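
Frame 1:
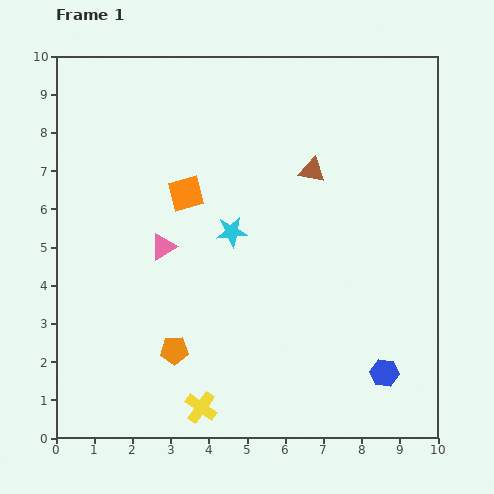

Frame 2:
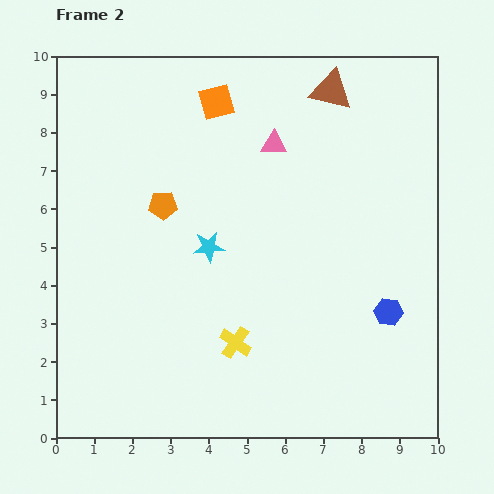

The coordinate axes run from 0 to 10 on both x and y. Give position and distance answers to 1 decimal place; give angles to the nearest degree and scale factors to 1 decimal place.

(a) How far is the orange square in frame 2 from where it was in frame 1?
2.5

The orange square moved from (3.4, 6.4) to (4.2, 8.8), a distance of √(0.8² + 2.4²) ≈ 2.5.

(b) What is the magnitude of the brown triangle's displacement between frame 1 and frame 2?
2.2

The brown triangle moved from (6.7, 7.0) to (7.2, 9.1), a distance of √(0.5² + 2.1²) ≈ 2.2.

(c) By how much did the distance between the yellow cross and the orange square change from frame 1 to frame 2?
+0.7

Distance in frame 1: 5.6. Distance in frame 2: 6.3.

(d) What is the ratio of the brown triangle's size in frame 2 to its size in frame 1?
1.6×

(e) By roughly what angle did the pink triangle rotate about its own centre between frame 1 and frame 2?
32° clockwise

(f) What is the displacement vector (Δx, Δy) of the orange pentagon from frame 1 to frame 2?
(-0.3, 3.8)

The orange pentagon was at (3.1, 2.3) in frame 1 and (2.8, 6.1) in frame 2.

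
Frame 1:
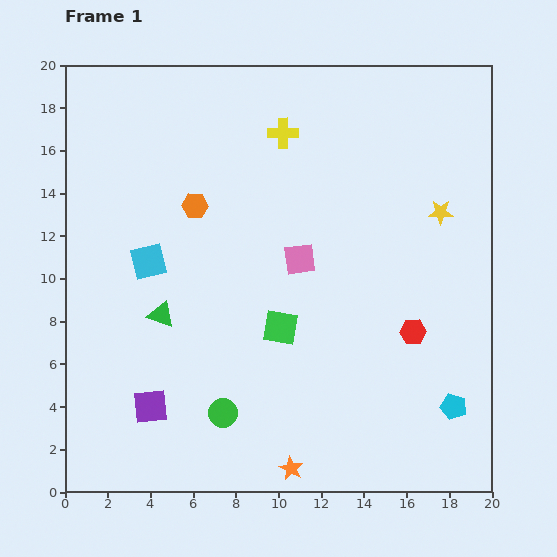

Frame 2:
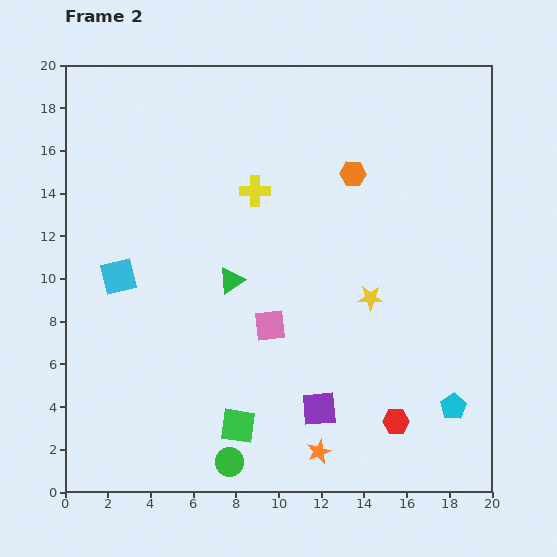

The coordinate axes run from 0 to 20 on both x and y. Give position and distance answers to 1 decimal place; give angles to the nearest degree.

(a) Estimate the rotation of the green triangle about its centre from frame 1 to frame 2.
52° counter-clockwise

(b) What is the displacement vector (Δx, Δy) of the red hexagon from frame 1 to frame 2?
(-0.8, -4.2)

The red hexagon was at (16.3, 7.5) in frame 1 and (15.5, 3.3) in frame 2.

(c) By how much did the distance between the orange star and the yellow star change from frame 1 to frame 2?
-6.3

Distance in frame 1: 13.9. Distance in frame 2: 7.6.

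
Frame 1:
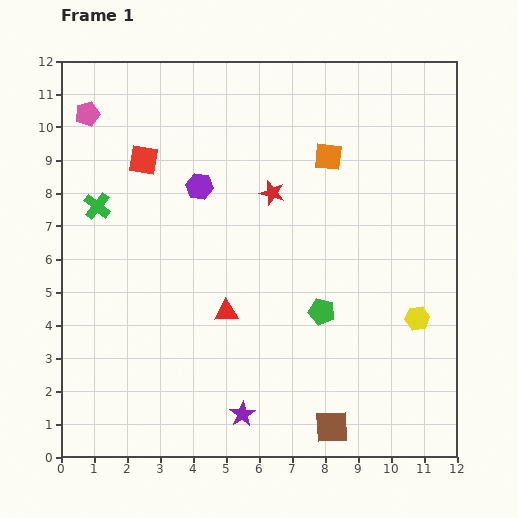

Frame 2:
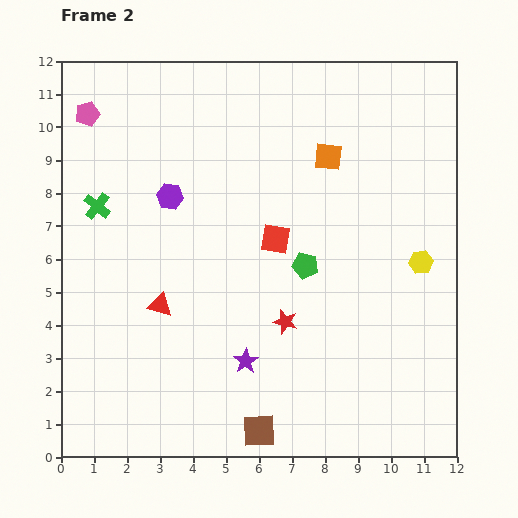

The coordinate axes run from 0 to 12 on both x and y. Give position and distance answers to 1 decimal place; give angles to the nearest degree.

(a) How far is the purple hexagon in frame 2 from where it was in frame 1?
0.9

The purple hexagon moved from (4.2, 8.2) to (3.3, 7.9), a distance of √(0.9² + 0.3²) ≈ 0.9.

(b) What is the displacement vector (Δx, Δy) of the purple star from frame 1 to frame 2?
(0.1, 1.6)

The purple star was at (5.5, 1.3) in frame 1 and (5.6, 2.9) in frame 2.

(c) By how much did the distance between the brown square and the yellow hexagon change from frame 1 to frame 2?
+2.9

Distance in frame 1: 4.2. Distance in frame 2: 7.1.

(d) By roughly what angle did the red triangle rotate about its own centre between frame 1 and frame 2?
19° clockwise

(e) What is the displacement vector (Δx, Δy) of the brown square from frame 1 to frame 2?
(-2.2, -0.1)

The brown square was at (8.2, 0.9) in frame 1 and (6.0, 0.8) in frame 2.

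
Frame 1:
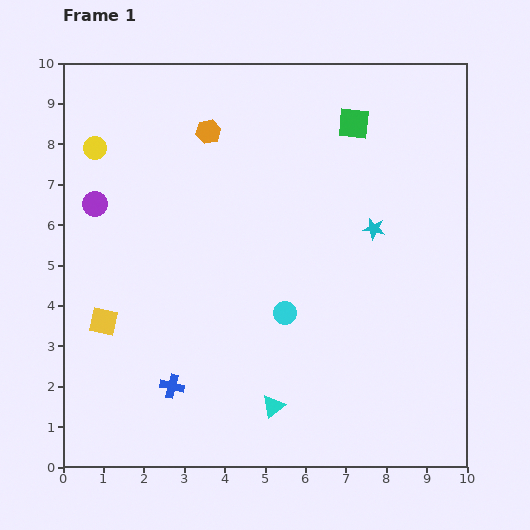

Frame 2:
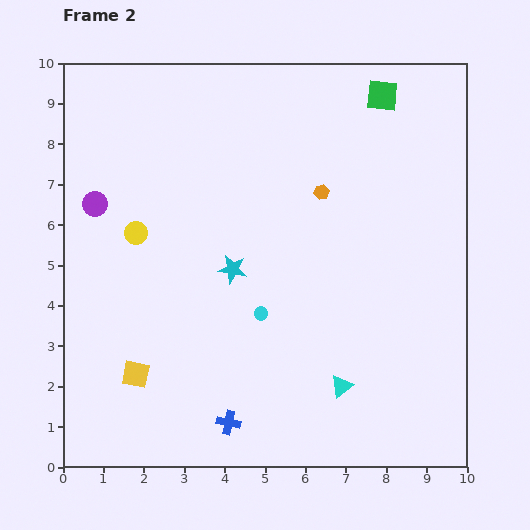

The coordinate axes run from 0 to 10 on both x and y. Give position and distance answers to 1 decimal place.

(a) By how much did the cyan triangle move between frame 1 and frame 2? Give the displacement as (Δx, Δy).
(1.7, 0.5)

The cyan triangle was at (5.2, 1.5) in frame 1 and (6.9, 2.0) in frame 2.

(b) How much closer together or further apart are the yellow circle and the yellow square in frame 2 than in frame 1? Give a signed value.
-0.8

Distance in frame 1: 4.3. Distance in frame 2: 3.5.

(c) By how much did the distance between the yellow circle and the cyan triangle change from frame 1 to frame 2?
-1.4

Distance in frame 1: 7.8. Distance in frame 2: 6.4.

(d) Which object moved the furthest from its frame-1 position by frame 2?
the cyan star

(moved 3.6; next 3.2)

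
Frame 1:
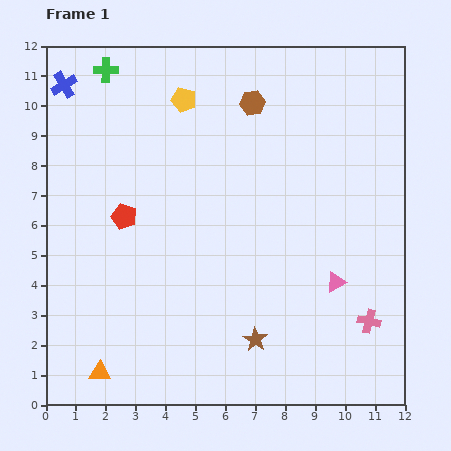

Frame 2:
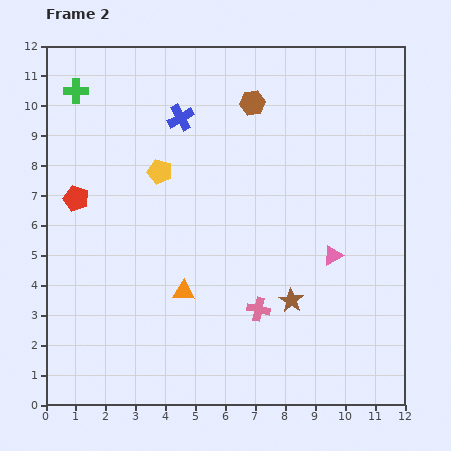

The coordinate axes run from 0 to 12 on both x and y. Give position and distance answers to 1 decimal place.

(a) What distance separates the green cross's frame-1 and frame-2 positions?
1.2

The green cross moved from (2.0, 11.2) to (1.0, 10.5), a distance of √(1.0² + 0.7²) ≈ 1.2.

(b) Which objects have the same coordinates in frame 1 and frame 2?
the brown hexagon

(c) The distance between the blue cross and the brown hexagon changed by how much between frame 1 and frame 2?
-3.8

Distance in frame 1: 6.3. Distance in frame 2: 2.5.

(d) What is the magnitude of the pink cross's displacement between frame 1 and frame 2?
3.7

The pink cross moved from (10.8, 2.8) to (7.1, 3.2), a distance of √(3.7² + 0.4²) ≈ 3.7.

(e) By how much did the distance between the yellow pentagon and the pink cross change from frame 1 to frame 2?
-4.0

Distance in frame 1: 9.7. Distance in frame 2: 5.7.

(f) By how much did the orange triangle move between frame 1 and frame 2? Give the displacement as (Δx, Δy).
(2.8, 2.7)

The orange triangle was at (1.8, 1.1) in frame 1 and (4.6, 3.8) in frame 2.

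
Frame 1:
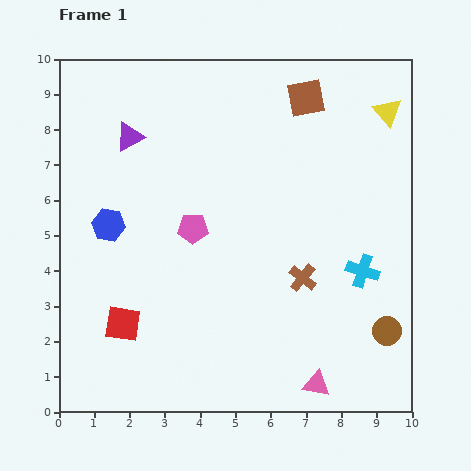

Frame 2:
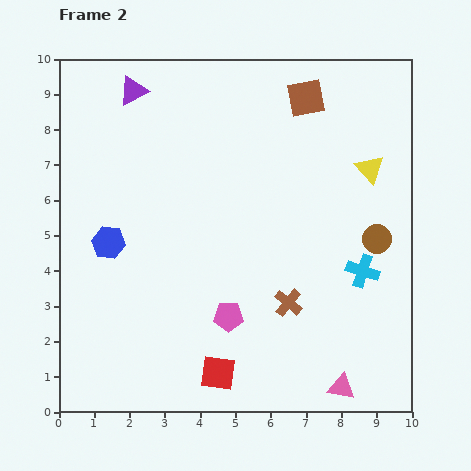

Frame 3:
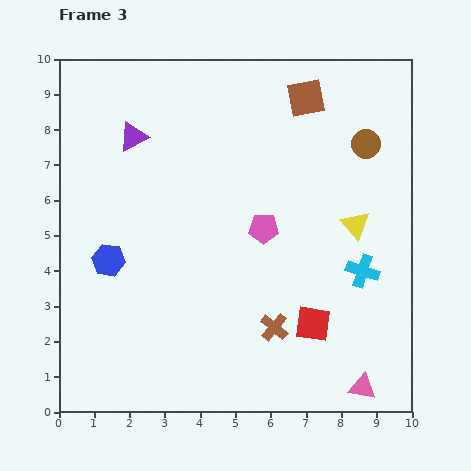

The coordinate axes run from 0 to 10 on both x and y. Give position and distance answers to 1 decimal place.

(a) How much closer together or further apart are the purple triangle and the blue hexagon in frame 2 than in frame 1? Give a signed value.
+1.8

Distance in frame 1: 2.6. Distance in frame 2: 4.4.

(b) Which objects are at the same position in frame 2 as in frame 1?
the brown square, the cyan cross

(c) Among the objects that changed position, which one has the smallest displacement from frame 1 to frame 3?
the purple triangle

(moved 0.1)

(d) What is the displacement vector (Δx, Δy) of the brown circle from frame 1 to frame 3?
(-0.6, 5.3)

The brown circle was at (9.3, 2.3) in frame 1 and (8.7, 7.6) in frame 3.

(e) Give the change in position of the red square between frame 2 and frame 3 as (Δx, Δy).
(2.7, 1.4)

The red square was at (4.5, 1.1) in frame 2 and (7.2, 2.5) in frame 3.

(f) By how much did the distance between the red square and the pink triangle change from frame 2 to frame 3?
-1.2

Distance in frame 2: 3.5. Distance in frame 3: 2.3.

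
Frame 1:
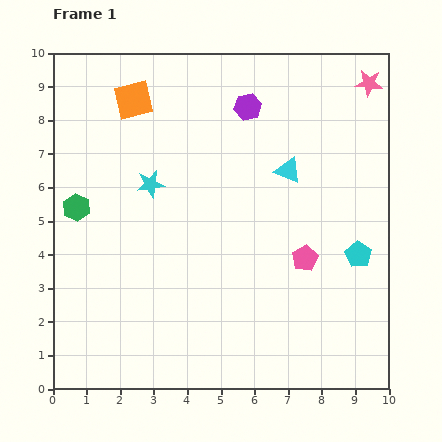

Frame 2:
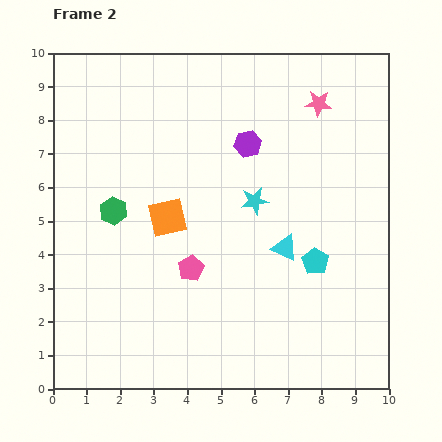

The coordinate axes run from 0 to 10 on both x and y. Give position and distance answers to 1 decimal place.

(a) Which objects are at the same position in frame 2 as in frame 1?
none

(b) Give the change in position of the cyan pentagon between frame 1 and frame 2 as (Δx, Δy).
(-1.3, -0.2)

The cyan pentagon was at (9.1, 4.0) in frame 1 and (7.8, 3.8) in frame 2.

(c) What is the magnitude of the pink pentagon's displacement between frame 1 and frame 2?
3.4

The pink pentagon moved from (7.5, 3.9) to (4.1, 3.6), a distance of √(3.4² + 0.3²) ≈ 3.4.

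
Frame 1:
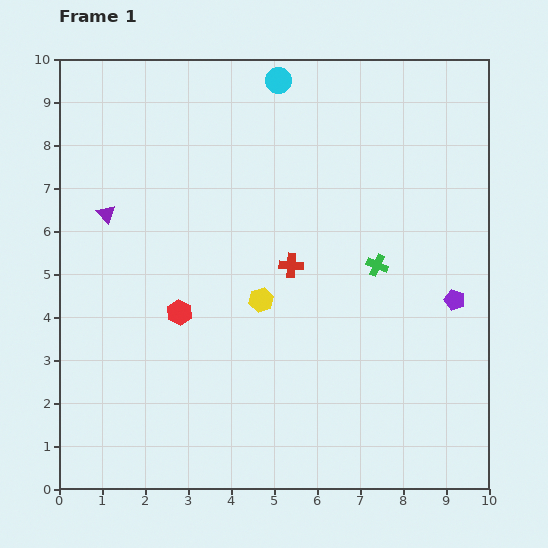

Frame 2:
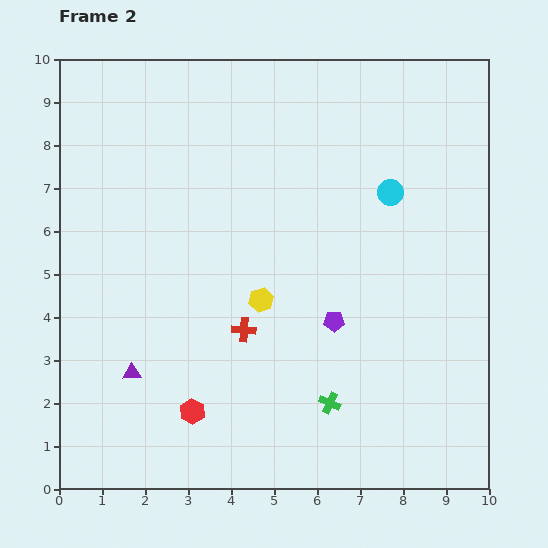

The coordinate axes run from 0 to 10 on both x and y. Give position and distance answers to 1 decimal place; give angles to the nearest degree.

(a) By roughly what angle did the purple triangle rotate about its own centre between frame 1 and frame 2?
51° counter-clockwise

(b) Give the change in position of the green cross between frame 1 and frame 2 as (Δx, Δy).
(-1.1, -3.2)

The green cross was at (7.4, 5.2) in frame 1 and (6.3, 2.0) in frame 2.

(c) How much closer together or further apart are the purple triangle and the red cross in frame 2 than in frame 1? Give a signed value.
-1.7

Distance in frame 1: 4.5. Distance in frame 2: 2.8.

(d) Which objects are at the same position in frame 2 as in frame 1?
the yellow hexagon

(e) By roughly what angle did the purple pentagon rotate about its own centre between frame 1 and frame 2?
18° counter-clockwise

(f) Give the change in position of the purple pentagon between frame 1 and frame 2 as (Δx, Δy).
(-2.8, -0.5)

The purple pentagon was at (9.2, 4.4) in frame 1 and (6.4, 3.9) in frame 2.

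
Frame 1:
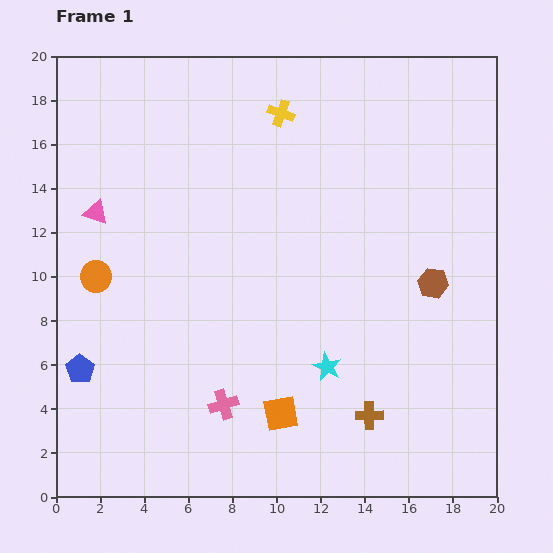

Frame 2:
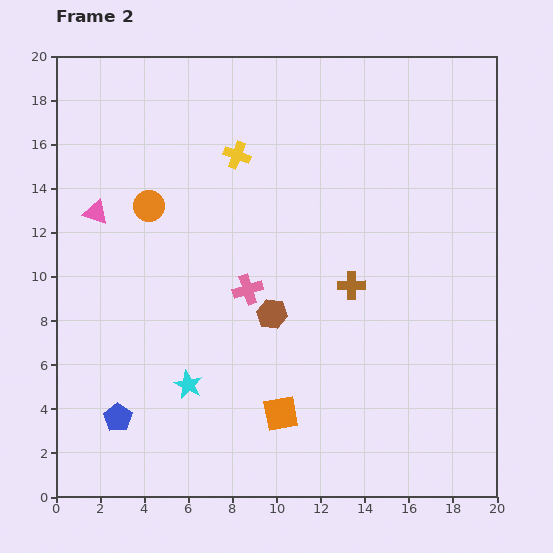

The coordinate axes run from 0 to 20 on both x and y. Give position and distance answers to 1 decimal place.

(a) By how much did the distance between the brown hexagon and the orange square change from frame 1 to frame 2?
-4.6

Distance in frame 1: 9.1. Distance in frame 2: 4.5.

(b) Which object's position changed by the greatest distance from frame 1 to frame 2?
the brown hexagon

(moved 7.4; next 6.4)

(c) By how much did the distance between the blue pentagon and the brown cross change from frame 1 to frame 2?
-1.1

Distance in frame 1: 13.3. Distance in frame 2: 12.2.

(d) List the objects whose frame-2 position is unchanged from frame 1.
the pink triangle, the orange square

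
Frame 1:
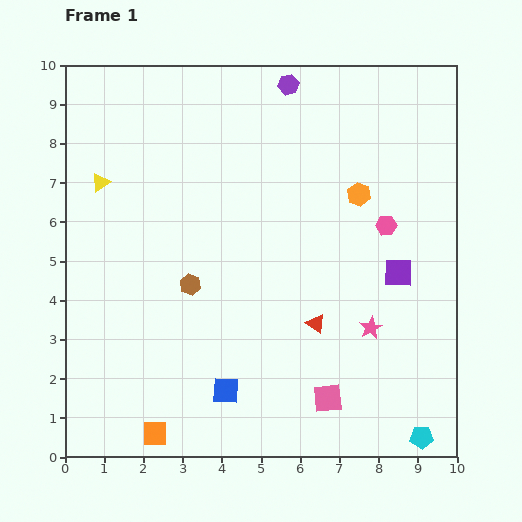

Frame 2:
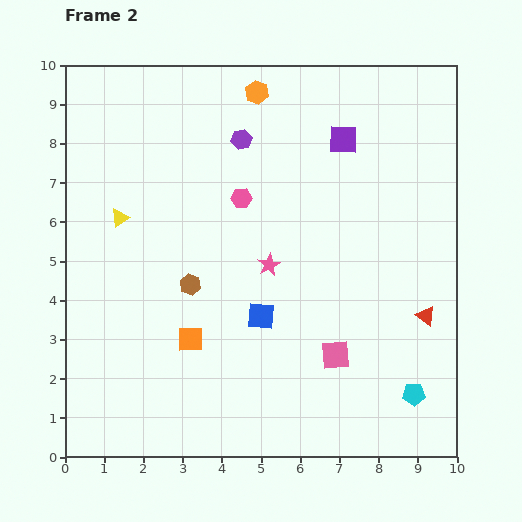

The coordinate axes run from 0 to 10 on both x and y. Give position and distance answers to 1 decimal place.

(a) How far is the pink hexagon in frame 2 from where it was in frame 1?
3.8

The pink hexagon moved from (8.2, 5.9) to (4.5, 6.6), a distance of √(3.7² + 0.7²) ≈ 3.8.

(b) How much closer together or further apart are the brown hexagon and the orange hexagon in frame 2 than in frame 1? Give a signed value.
+0.3

Distance in frame 1: 4.9. Distance in frame 2: 5.2.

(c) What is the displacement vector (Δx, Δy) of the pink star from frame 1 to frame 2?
(-2.6, 1.6)

The pink star was at (7.8, 3.3) in frame 1 and (5.2, 4.9) in frame 2.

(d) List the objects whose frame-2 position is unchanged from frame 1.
the brown hexagon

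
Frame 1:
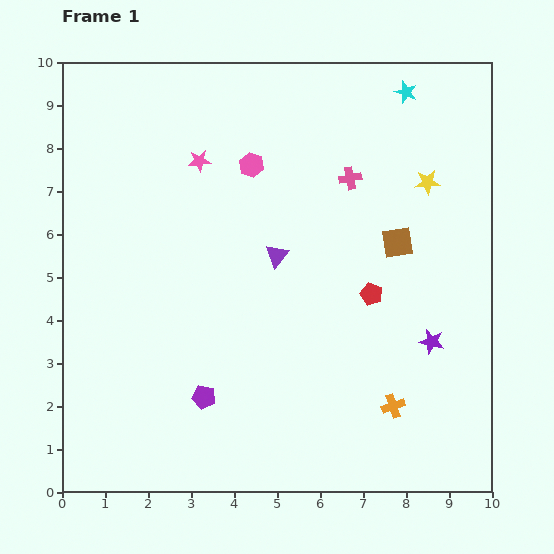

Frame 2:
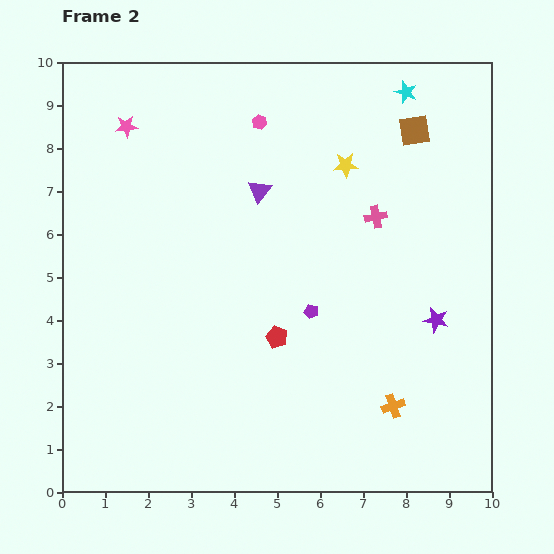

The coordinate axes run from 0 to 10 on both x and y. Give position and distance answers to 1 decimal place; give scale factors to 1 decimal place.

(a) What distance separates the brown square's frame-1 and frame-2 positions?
2.6

The brown square moved from (7.8, 5.8) to (8.2, 8.4), a distance of √(0.4² + 2.6²) ≈ 2.6.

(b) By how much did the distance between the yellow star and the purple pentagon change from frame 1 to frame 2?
-3.7

Distance in frame 1: 7.2. Distance in frame 2: 3.5.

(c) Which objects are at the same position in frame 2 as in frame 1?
the orange cross, the cyan star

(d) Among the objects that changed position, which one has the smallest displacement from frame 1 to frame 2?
the purple star

(moved 0.5)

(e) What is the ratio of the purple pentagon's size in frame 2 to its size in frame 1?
0.6×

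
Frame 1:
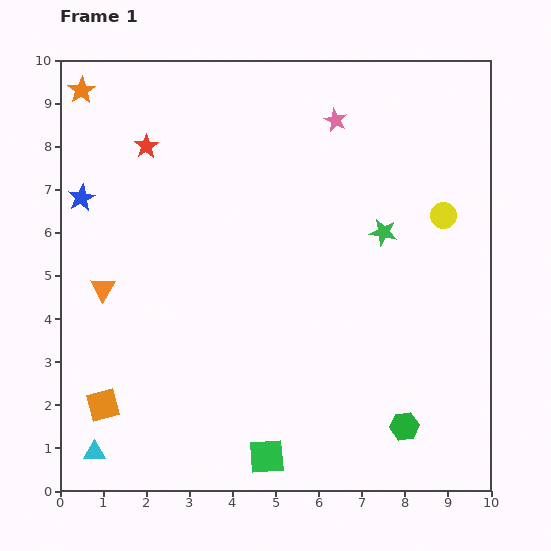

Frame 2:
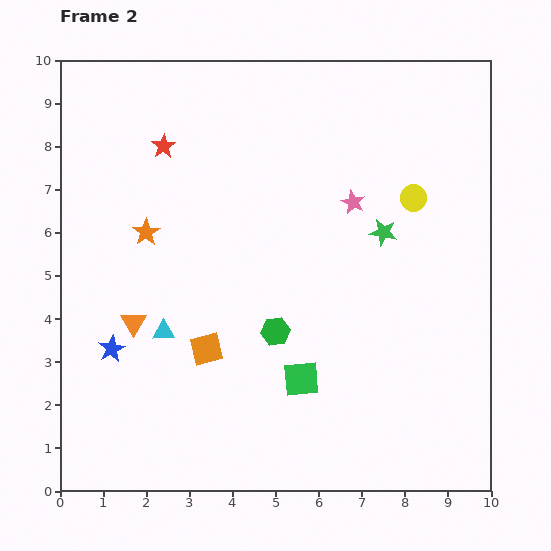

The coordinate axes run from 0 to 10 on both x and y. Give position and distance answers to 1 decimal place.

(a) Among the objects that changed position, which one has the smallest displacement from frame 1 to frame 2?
the red star

(moved 0.4)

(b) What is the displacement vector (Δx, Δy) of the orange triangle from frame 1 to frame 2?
(0.7, -0.8)

The orange triangle was at (1.0, 4.7) in frame 1 and (1.7, 3.9) in frame 2.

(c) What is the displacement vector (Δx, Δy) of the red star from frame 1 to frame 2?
(0.4, 0.0)

The red star was at (2.0, 8.0) in frame 1 and (2.4, 8.0) in frame 2.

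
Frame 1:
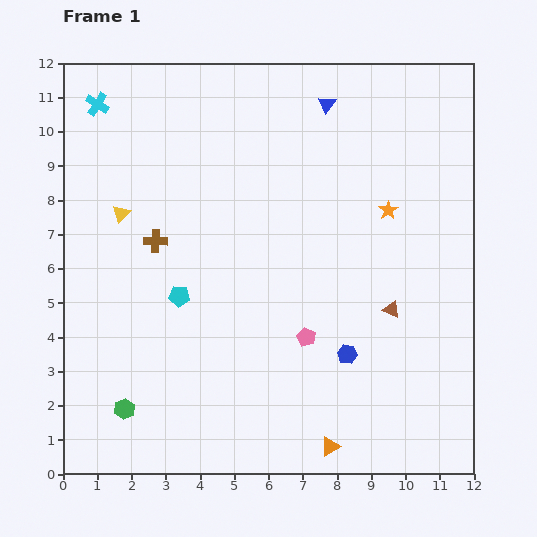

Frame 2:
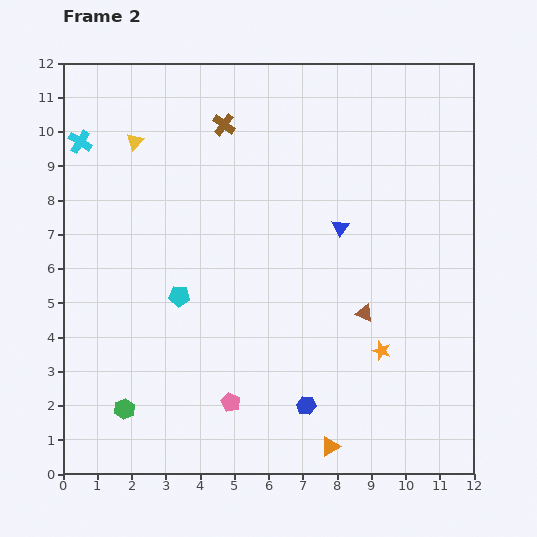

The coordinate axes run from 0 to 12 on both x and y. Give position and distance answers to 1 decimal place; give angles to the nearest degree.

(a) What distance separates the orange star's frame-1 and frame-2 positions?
4.1

The orange star moved from (9.5, 7.7) to (9.3, 3.6), a distance of √(0.2² + 4.1²) ≈ 4.1.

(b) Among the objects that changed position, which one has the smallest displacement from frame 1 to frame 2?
the brown triangle

(moved 0.8)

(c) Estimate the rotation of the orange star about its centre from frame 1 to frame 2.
20° counter-clockwise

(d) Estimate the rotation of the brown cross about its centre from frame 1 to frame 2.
35° clockwise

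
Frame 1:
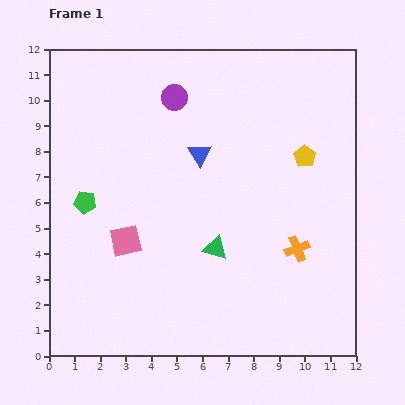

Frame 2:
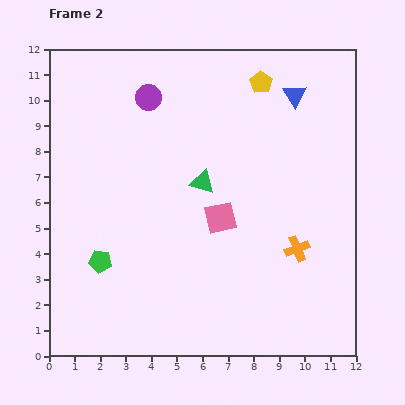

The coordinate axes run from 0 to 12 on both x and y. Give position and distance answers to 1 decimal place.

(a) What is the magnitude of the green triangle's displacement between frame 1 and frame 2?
2.6

The green triangle moved from (6.5, 4.2) to (6.0, 6.8), a distance of √(0.5² + 2.6²) ≈ 2.6.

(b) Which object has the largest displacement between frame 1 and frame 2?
the blue triangle

(moved 4.4; next 3.8)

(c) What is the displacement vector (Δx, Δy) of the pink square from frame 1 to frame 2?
(3.7, 0.9)

The pink square was at (3.0, 4.5) in frame 1 and (6.7, 5.4) in frame 2.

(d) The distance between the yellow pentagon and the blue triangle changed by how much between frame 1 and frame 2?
-2.7

Distance in frame 1: 4.1. Distance in frame 2: 1.4.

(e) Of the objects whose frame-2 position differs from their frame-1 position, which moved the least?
the purple circle

(moved 1.0)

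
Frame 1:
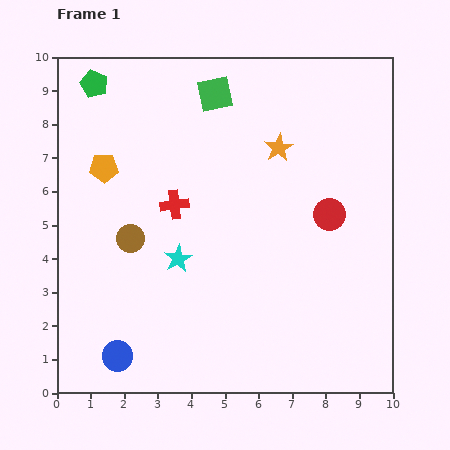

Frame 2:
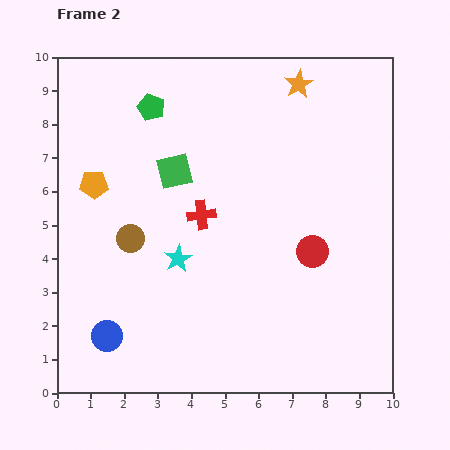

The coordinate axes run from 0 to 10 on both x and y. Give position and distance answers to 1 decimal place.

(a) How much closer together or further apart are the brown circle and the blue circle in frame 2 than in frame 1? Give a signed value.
-0.5

Distance in frame 1: 3.5. Distance in frame 2: 3.0.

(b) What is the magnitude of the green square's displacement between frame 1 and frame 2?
2.6

The green square moved from (4.7, 8.9) to (3.5, 6.6), a distance of √(1.2² + 2.3²) ≈ 2.6.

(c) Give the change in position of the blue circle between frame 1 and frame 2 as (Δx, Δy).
(-0.3, 0.6)

The blue circle was at (1.8, 1.1) in frame 1 and (1.5, 1.7) in frame 2.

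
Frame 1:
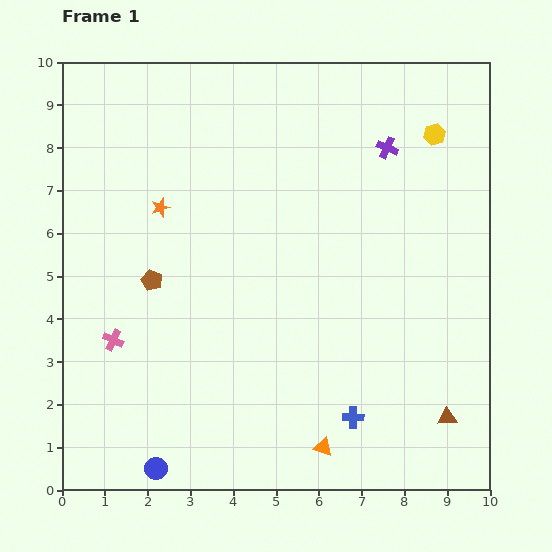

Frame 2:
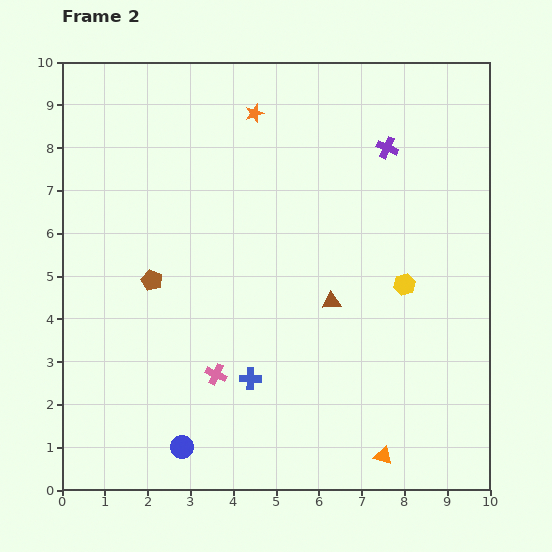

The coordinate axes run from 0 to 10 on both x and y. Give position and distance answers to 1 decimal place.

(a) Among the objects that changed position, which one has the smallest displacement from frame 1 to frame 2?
the blue circle

(moved 0.8)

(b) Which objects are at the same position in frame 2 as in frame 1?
the brown pentagon, the purple cross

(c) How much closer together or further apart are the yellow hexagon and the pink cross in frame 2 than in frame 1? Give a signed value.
-4.0

Distance in frame 1: 8.9. Distance in frame 2: 4.9.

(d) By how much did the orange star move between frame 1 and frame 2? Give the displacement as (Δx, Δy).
(2.2, 2.2)

The orange star was at (2.3, 6.6) in frame 1 and (4.5, 8.8) in frame 2.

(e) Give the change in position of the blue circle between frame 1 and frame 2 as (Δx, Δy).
(0.6, 0.5)

The blue circle was at (2.2, 0.5) in frame 1 and (2.8, 1.0) in frame 2.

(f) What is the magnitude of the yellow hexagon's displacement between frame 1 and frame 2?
3.6

The yellow hexagon moved from (8.7, 8.3) to (8.0, 4.8), a distance of √(0.7² + 3.5²) ≈ 3.6.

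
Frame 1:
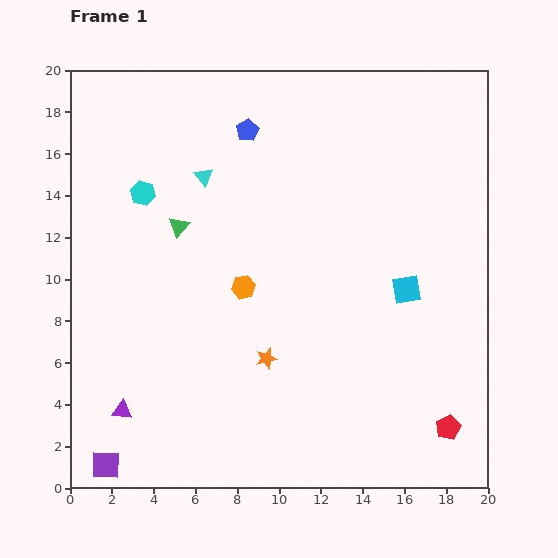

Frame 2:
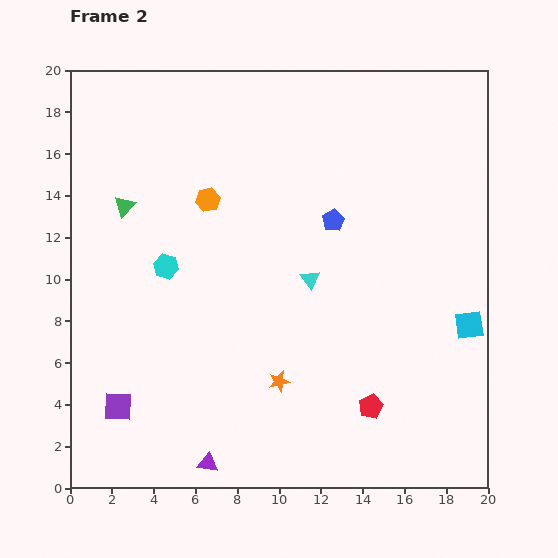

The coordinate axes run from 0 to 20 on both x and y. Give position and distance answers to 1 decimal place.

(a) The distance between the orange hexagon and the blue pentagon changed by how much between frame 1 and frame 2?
-1.4

Distance in frame 1: 7.5. Distance in frame 2: 6.1.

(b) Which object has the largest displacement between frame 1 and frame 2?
the cyan triangle

(moved 7.1; next 5.9)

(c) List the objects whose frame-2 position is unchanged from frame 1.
none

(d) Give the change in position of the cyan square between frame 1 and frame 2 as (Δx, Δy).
(3.0, -1.7)

The cyan square was at (16.1, 9.5) in frame 1 and (19.1, 7.8) in frame 2.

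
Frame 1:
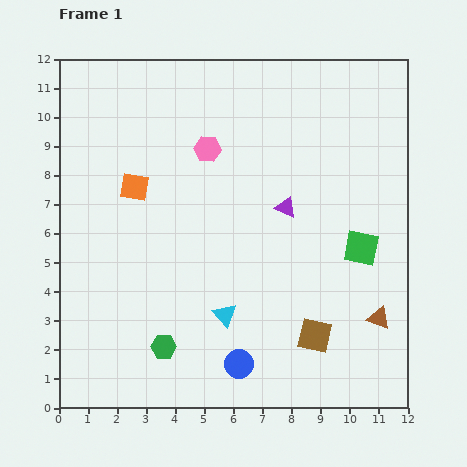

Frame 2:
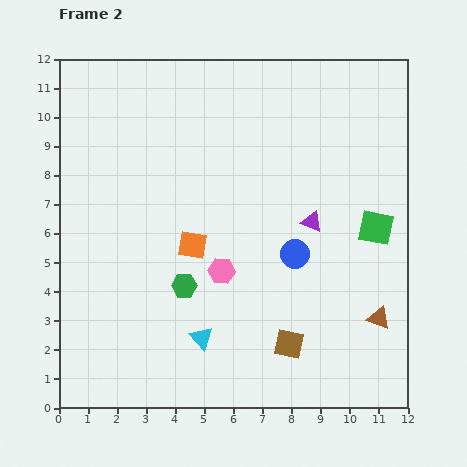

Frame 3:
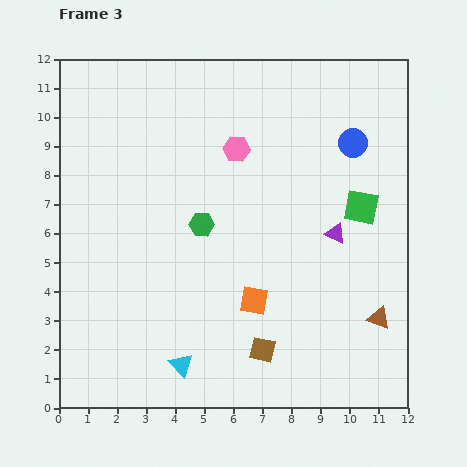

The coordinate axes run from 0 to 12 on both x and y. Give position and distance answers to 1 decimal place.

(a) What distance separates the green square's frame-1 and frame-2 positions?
0.9

The green square moved from (10.4, 5.5) to (10.9, 6.2), a distance of √(0.5² + 0.7²) ≈ 0.9.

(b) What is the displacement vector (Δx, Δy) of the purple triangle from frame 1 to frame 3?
(1.7, -0.9)

The purple triangle was at (7.8, 6.9) in frame 1 and (9.5, 6.0) in frame 3.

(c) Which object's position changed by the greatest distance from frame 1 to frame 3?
the blue circle

(moved 8.5; next 5.7)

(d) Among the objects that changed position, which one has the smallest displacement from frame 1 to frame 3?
the pink hexagon

(moved 1.0)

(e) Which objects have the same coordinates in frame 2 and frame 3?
the brown triangle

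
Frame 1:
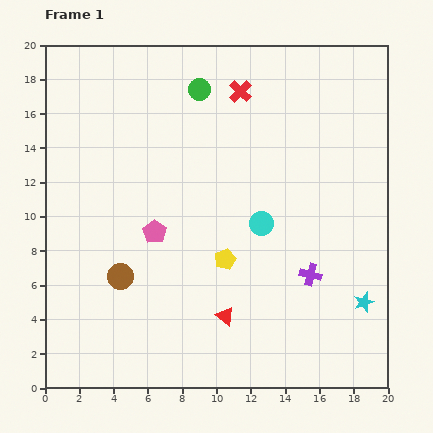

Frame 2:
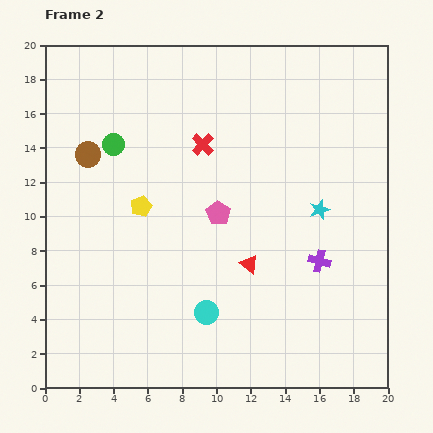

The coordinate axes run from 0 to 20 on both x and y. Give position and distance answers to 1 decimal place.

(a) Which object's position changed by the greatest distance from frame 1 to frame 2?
the brown circle

(moved 7.3; next 6.1)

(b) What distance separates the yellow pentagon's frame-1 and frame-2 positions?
5.8

The yellow pentagon moved from (10.5, 7.5) to (5.6, 10.6), a distance of √(4.9² + 3.1²) ≈ 5.8.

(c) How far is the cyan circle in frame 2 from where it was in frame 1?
6.1

The cyan circle moved from (12.6, 9.6) to (9.4, 4.4), a distance of √(3.2² + 5.2²) ≈ 6.1.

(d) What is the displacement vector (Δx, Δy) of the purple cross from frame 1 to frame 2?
(0.5, 0.8)

The purple cross was at (15.5, 6.6) in frame 1 and (16.0, 7.4) in frame 2.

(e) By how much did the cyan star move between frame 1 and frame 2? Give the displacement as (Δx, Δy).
(-2.6, 5.4)

The cyan star was at (18.6, 5.0) in frame 1 and (16.0, 10.4) in frame 2.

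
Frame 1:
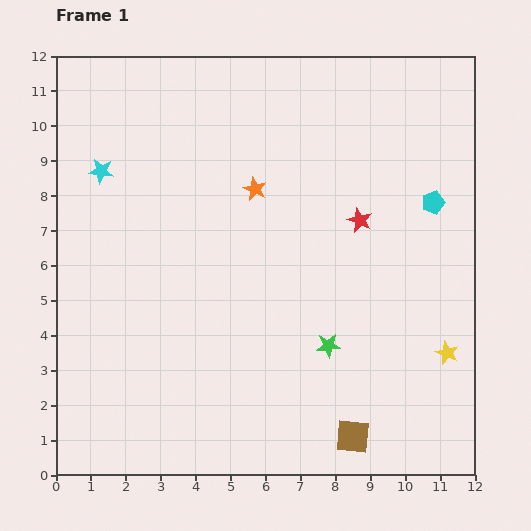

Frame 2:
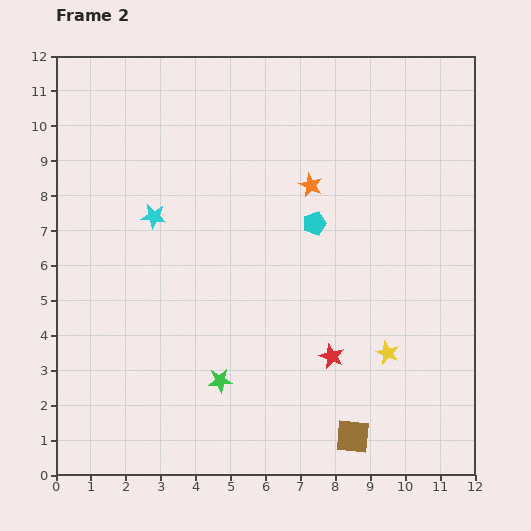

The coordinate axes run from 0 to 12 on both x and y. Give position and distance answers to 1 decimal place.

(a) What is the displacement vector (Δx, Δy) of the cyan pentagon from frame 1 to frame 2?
(-3.4, -0.6)

The cyan pentagon was at (10.8, 7.8) in frame 1 and (7.4, 7.2) in frame 2.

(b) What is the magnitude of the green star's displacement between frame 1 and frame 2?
3.3

The green star moved from (7.8, 3.7) to (4.7, 2.7), a distance of √(3.1² + 1.0²) ≈ 3.3.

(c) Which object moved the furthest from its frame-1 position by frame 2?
the red star

(moved 4.0; next 3.5)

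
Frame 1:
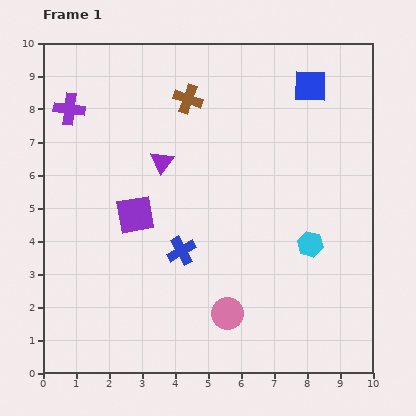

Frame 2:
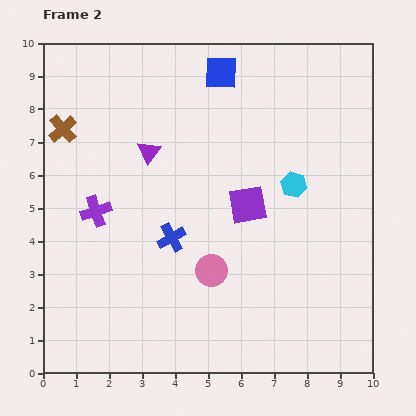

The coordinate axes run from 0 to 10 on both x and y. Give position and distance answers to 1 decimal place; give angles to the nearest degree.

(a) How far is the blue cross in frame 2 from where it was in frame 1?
0.5

The blue cross moved from (4.2, 3.7) to (3.9, 4.1), a distance of √(0.3² + 0.4²) ≈ 0.5.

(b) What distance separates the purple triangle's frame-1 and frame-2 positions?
0.5

The purple triangle moved from (3.6, 6.4) to (3.2, 6.7), a distance of √(0.4² + 0.3²) ≈ 0.5.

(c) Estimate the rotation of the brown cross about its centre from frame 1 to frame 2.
28° clockwise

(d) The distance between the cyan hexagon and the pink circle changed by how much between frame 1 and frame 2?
+0.3

Distance in frame 1: 3.3. Distance in frame 2: 3.6.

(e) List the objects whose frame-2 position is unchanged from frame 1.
none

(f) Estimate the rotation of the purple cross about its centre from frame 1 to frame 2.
26° counter-clockwise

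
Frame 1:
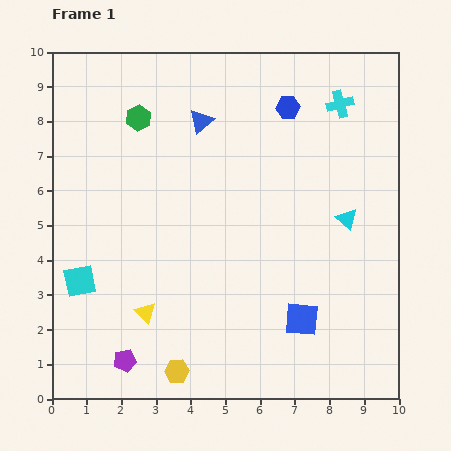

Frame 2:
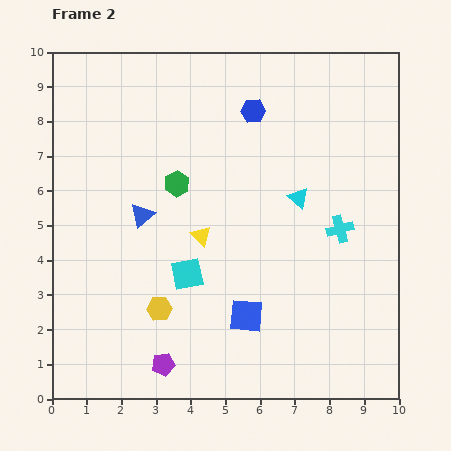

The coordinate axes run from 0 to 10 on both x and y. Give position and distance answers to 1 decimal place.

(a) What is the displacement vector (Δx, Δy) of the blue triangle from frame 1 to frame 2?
(-1.7, -2.7)

The blue triangle was at (4.3, 8.0) in frame 1 and (2.6, 5.3) in frame 2.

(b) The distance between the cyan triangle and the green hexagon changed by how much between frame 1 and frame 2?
-3.2

Distance in frame 1: 6.7. Distance in frame 2: 3.5.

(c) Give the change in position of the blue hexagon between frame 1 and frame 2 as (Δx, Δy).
(-1.0, -0.1)

The blue hexagon was at (6.8, 8.4) in frame 1 and (5.8, 8.3) in frame 2.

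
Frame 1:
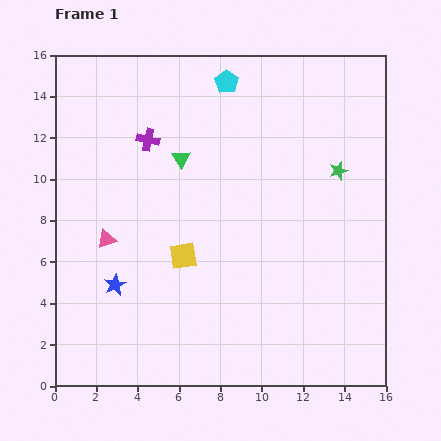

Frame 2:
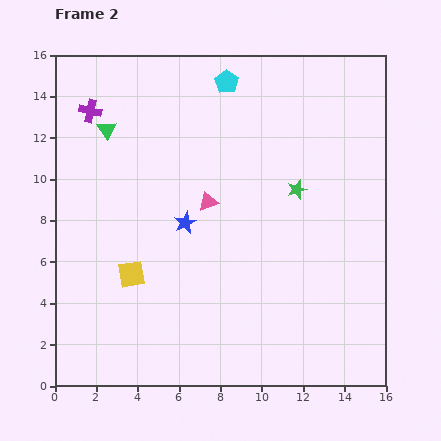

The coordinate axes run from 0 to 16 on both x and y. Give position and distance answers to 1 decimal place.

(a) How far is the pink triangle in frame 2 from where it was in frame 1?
5.2

The pink triangle moved from (2.5, 7.1) to (7.4, 8.9), a distance of √(4.9² + 1.8²) ≈ 5.2.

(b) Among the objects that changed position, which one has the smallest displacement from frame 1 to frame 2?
the green star

(moved 2.2)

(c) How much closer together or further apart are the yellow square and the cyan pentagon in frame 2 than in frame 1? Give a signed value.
+1.7

Distance in frame 1: 8.7. Distance in frame 2: 10.4.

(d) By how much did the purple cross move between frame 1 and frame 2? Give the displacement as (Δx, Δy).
(-2.8, 1.4)

The purple cross was at (4.5, 11.9) in frame 1 and (1.7, 13.3) in frame 2.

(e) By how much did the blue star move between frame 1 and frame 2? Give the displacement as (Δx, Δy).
(3.4, 3.0)

The blue star was at (2.9, 4.9) in frame 1 and (6.3, 7.9) in frame 2.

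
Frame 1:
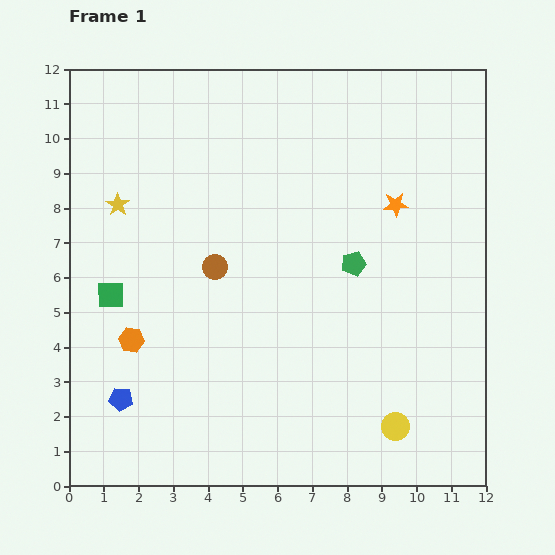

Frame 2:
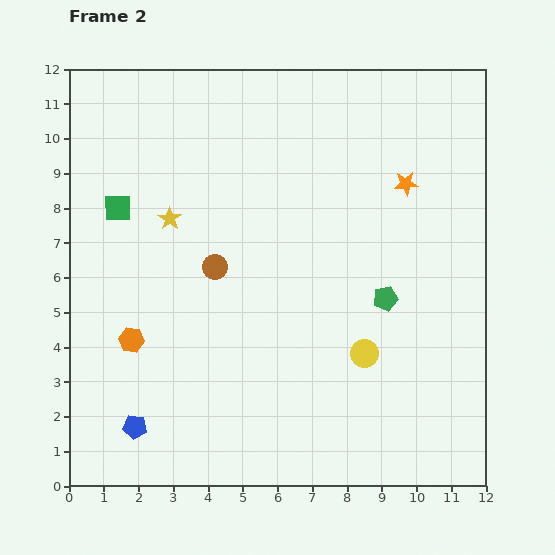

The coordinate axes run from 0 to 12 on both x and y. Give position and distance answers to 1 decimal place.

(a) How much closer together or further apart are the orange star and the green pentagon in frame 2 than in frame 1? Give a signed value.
+1.3

Distance in frame 1: 2.1. Distance in frame 2: 3.4.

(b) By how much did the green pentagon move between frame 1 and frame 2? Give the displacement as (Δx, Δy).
(0.9, -1.0)

The green pentagon was at (8.2, 6.4) in frame 1 and (9.1, 5.4) in frame 2.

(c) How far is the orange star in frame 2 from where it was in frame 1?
0.7

The orange star moved from (9.4, 8.1) to (9.7, 8.7), a distance of √(0.3² + 0.6²) ≈ 0.7.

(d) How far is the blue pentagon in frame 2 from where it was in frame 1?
0.9

The blue pentagon moved from (1.5, 2.5) to (1.9, 1.7), a distance of √(0.4² + 0.8²) ≈ 0.9.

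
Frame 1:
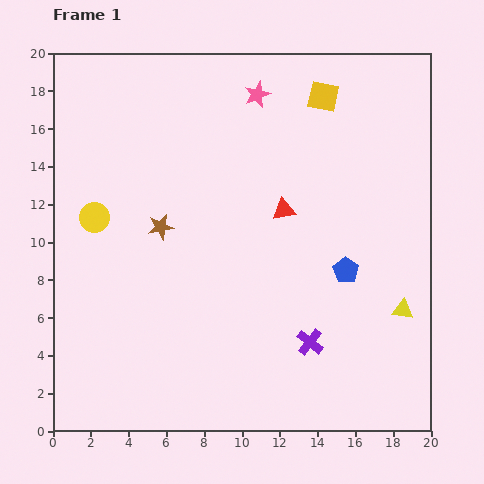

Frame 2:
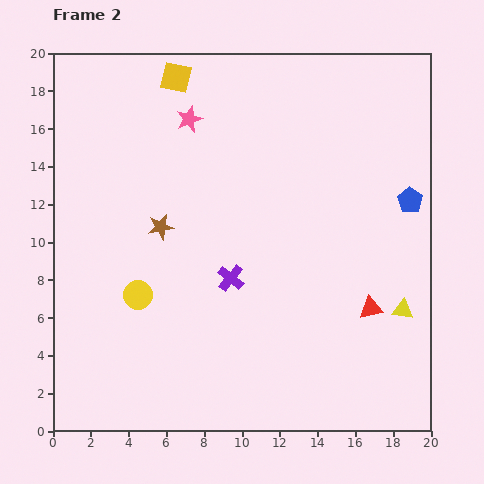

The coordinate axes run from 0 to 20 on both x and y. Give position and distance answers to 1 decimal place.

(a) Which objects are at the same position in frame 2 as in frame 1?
the brown star, the yellow triangle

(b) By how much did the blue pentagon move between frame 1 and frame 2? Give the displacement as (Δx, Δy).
(3.4, 3.7)

The blue pentagon was at (15.5, 8.5) in frame 1 and (18.9, 12.2) in frame 2.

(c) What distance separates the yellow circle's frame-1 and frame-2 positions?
4.7

The yellow circle moved from (2.2, 11.3) to (4.5, 7.2), a distance of √(2.3² + 4.1²) ≈ 4.7.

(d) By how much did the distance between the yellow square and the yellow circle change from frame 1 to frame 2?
-2.0

Distance in frame 1: 13.7. Distance in frame 2: 11.7.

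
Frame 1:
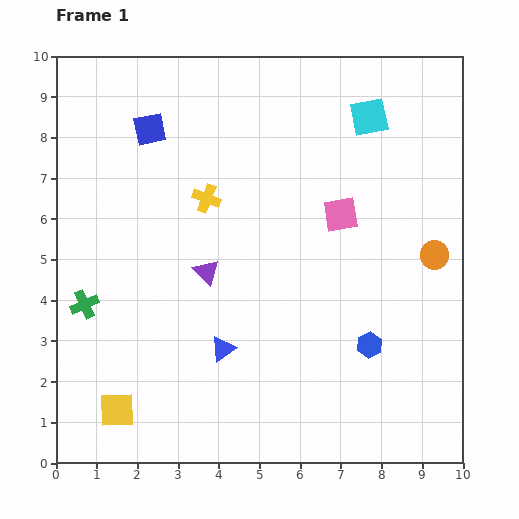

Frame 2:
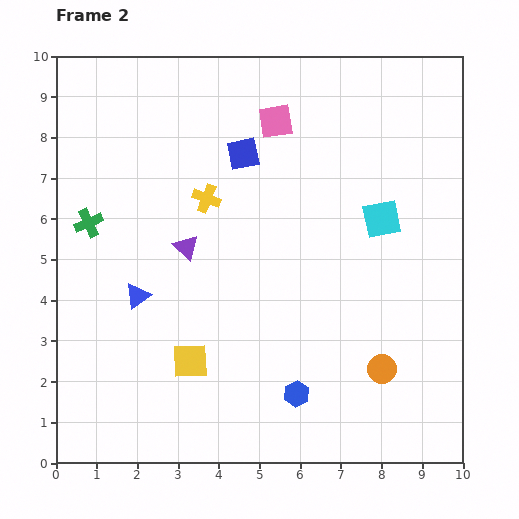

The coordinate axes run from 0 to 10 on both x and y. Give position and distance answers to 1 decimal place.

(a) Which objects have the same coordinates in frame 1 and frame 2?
the yellow cross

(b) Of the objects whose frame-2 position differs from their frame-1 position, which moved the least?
the purple triangle

(moved 0.8)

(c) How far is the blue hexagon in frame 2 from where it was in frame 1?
2.2

The blue hexagon moved from (7.7, 2.9) to (5.9, 1.7), a distance of √(1.8² + 1.2²) ≈ 2.2.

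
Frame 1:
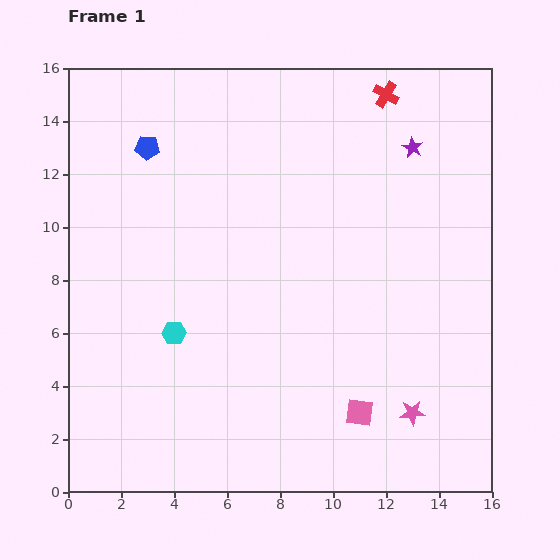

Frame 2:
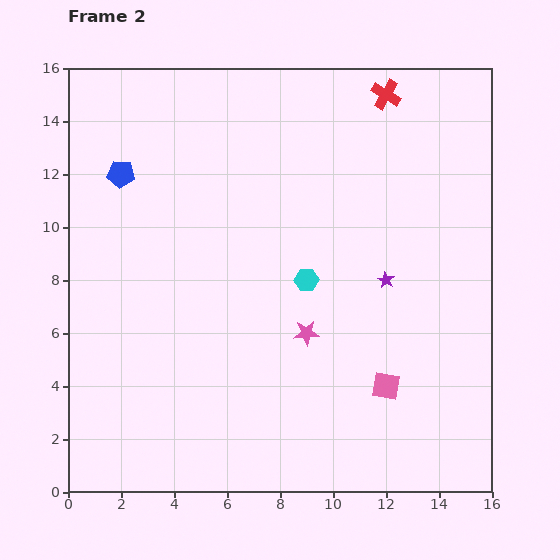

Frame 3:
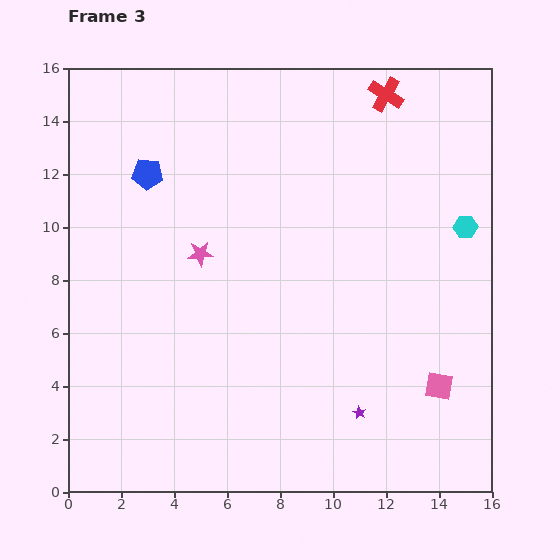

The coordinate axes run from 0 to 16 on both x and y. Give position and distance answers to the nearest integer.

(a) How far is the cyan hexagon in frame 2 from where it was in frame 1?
5

The cyan hexagon moved from (4, 6) to (9, 8), a distance of √(5² + 2²) ≈ 5.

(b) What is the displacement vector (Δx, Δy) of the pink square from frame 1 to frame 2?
(1, 1)

The pink square was at (11, 3) in frame 1 and (12, 4) in frame 2.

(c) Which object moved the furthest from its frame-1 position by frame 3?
the cyan hexagon

(moved 12; next 10)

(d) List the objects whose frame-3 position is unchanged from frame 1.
the red cross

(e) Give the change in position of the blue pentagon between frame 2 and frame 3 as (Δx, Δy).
(1, 0)

The blue pentagon was at (2, 12) in frame 2 and (3, 12) in frame 3.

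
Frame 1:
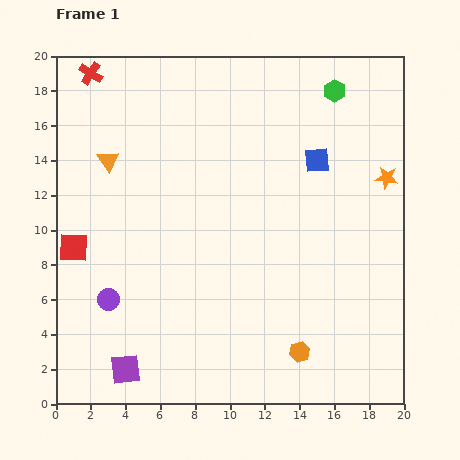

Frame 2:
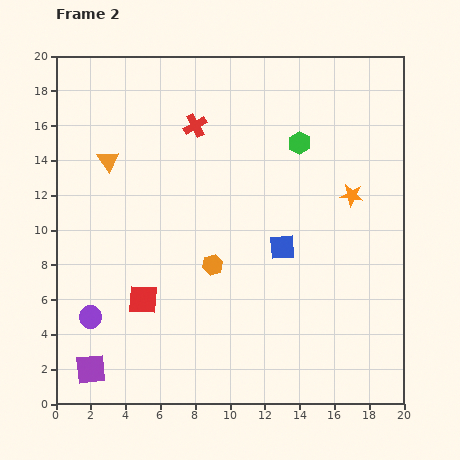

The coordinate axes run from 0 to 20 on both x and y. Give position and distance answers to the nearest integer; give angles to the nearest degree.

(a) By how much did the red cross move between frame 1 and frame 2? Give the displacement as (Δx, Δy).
(6, -3)

The red cross was at (2, 19) in frame 1 and (8, 16) in frame 2.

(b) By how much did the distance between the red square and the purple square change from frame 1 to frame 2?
-3

Distance in frame 1: 8. Distance in frame 2: 5.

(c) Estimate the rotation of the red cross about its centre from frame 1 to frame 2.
28° clockwise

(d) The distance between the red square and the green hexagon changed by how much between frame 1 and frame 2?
-4

Distance in frame 1: 17. Distance in frame 2: 13.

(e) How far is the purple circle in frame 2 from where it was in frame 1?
1

The purple circle moved from (3, 6) to (2, 5), a distance of √(1² + 1²) ≈ 1.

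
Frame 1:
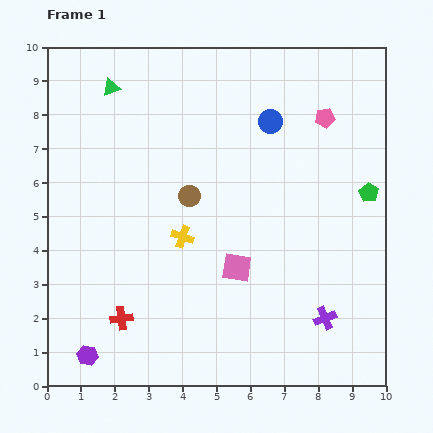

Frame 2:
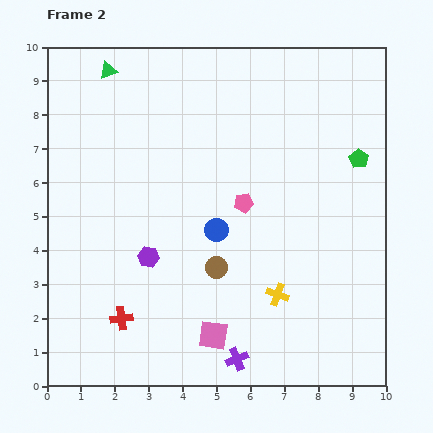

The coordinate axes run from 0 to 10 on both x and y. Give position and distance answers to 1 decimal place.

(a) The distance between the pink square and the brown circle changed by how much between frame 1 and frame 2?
-0.5

Distance in frame 1: 2.5. Distance in frame 2: 2.0.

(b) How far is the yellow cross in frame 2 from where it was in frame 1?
3.3

The yellow cross moved from (4.0, 4.4) to (6.8, 2.7), a distance of √(2.8² + 1.7²) ≈ 3.3.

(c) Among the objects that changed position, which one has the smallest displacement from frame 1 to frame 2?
the green triangle

(moved 0.5)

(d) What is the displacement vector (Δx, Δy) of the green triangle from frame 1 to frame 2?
(-0.1, 0.5)

The green triangle was at (1.9, 8.8) in frame 1 and (1.8, 9.3) in frame 2.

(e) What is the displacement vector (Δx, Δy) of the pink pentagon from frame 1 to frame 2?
(-2.4, -2.5)

The pink pentagon was at (8.2, 7.9) in frame 1 and (5.8, 5.4) in frame 2.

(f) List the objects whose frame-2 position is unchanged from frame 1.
the red cross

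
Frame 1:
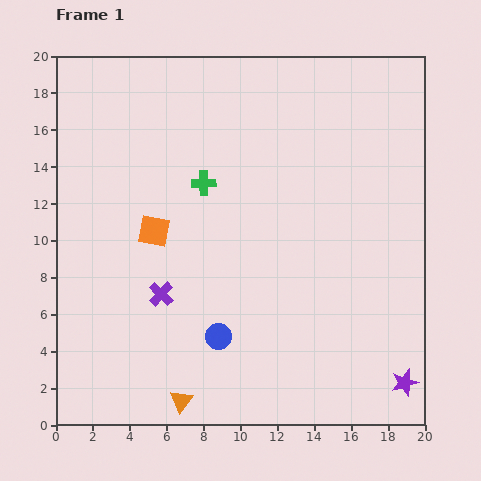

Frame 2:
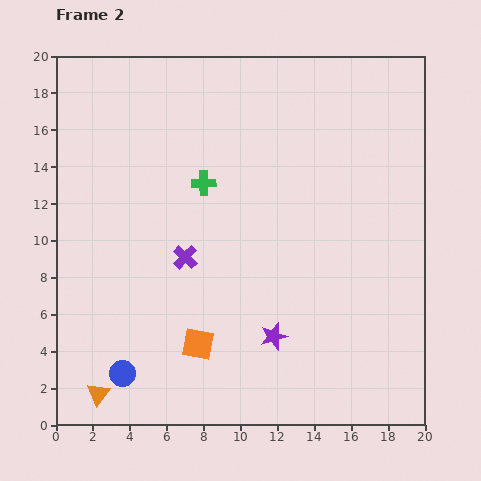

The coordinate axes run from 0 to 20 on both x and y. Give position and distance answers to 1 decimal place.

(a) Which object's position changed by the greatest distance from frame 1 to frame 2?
the purple star

(moved 7.5; next 6.6)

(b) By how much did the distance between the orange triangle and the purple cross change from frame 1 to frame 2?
+2.9

Distance in frame 1: 5.9. Distance in frame 2: 8.8.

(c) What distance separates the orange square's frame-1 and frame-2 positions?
6.6

The orange square moved from (5.3, 10.5) to (7.7, 4.4), a distance of √(2.4² + 6.1²) ≈ 6.6.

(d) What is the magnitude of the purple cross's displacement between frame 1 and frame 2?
2.4

The purple cross moved from (5.7, 7.1) to (7.0, 9.1), a distance of √(1.3² + 2.0²) ≈ 2.4.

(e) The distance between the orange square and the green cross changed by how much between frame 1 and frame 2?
+5.0

Distance in frame 1: 3.7. Distance in frame 2: 8.7.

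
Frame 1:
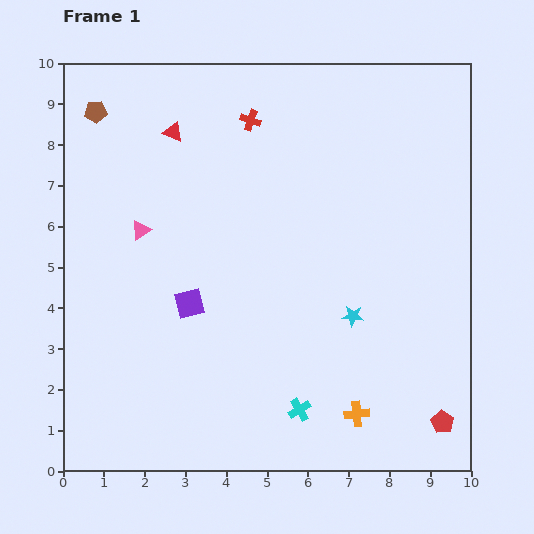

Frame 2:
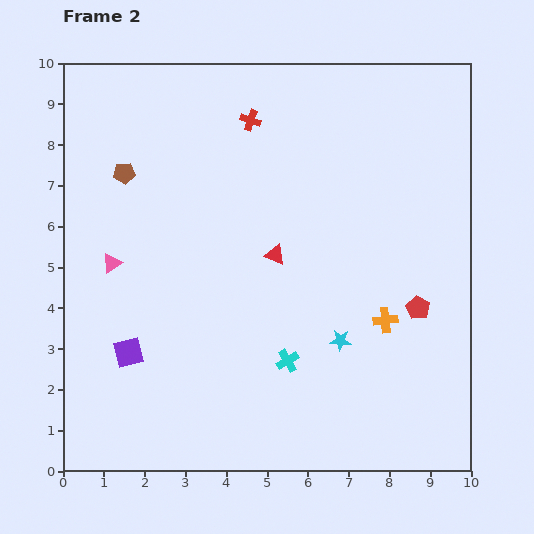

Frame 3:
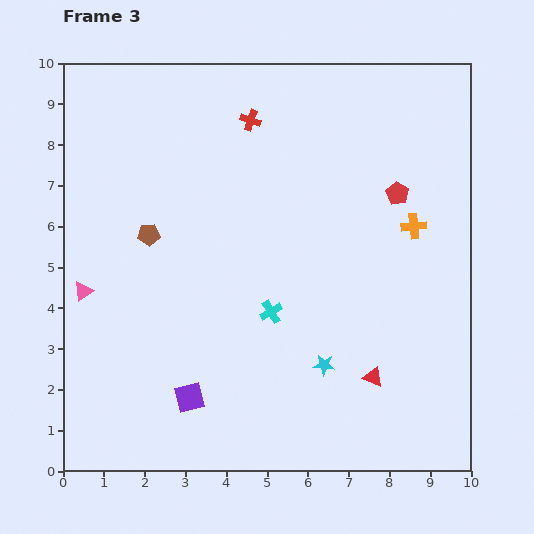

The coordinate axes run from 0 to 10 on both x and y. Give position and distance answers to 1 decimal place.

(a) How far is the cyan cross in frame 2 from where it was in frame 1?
1.2

The cyan cross moved from (5.8, 1.5) to (5.5, 2.7), a distance of √(0.3² + 1.2²) ≈ 1.2.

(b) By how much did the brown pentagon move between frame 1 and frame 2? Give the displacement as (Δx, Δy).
(0.7, -1.5)

The brown pentagon was at (0.8, 8.8) in frame 1 and (1.5, 7.3) in frame 2.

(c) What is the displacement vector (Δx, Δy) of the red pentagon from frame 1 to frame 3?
(-1.1, 5.6)

The red pentagon was at (9.3, 1.2) in frame 1 and (8.2, 6.8) in frame 3.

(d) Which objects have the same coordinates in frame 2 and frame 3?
the red cross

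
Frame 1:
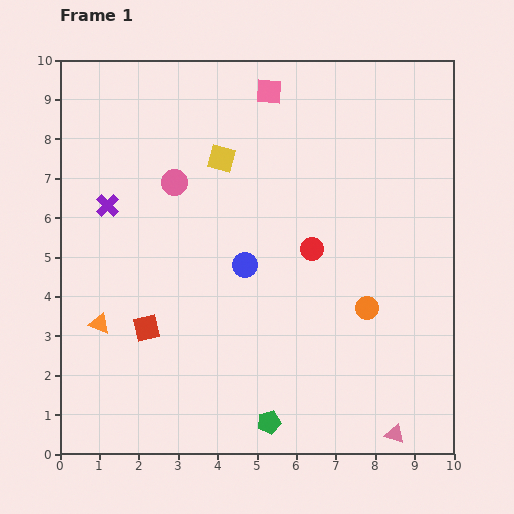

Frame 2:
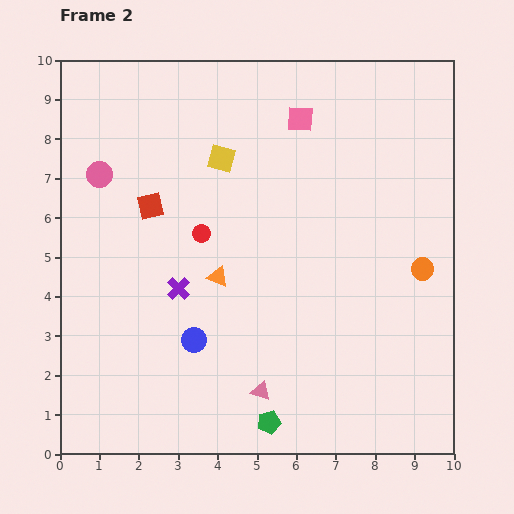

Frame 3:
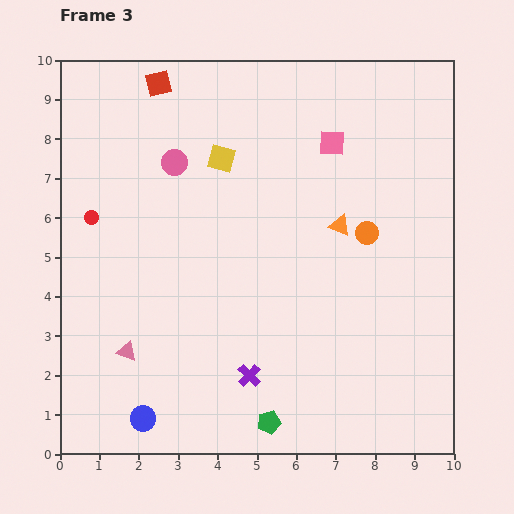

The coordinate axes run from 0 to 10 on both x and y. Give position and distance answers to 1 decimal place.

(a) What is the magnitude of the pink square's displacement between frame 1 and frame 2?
1.1

The pink square moved from (5.3, 9.2) to (6.1, 8.5), a distance of √(0.8² + 0.7²) ≈ 1.1.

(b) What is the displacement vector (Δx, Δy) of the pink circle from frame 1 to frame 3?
(0.0, 0.5)

The pink circle was at (2.9, 6.9) in frame 1 and (2.9, 7.4) in frame 3.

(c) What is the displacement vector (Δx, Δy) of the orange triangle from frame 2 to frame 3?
(3.1, 1.3)

The orange triangle was at (4.0, 4.5) in frame 2 and (7.1, 5.8) in frame 3.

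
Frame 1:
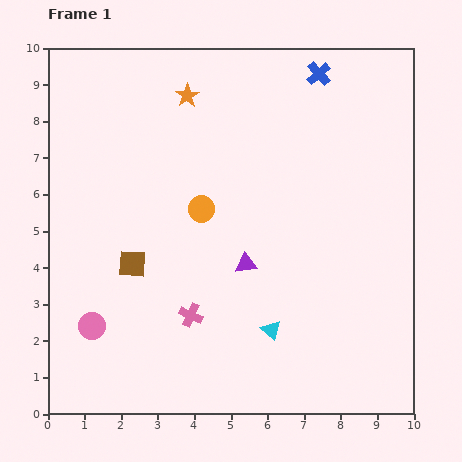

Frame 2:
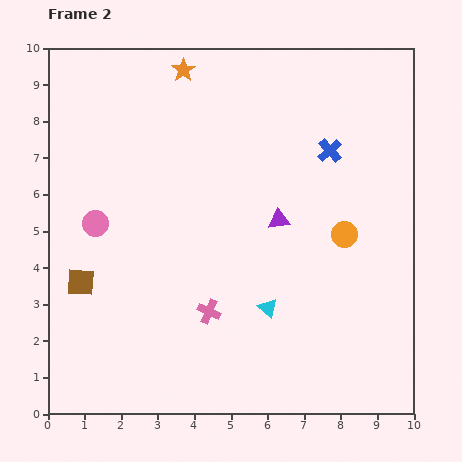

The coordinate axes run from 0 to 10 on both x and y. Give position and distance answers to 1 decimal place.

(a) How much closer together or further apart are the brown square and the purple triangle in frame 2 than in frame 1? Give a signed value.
+2.6

Distance in frame 1: 3.1. Distance in frame 2: 5.7.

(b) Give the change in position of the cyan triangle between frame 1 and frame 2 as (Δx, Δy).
(-0.1, 0.6)

The cyan triangle was at (6.1, 2.3) in frame 1 and (6.0, 2.9) in frame 2.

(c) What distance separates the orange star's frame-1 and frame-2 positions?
0.7

The orange star moved from (3.8, 8.7) to (3.7, 9.4), a distance of √(0.1² + 0.7²) ≈ 0.7.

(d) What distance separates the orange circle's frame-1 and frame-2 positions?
4.0

The orange circle moved from (4.2, 5.6) to (8.1, 4.9), a distance of √(3.9² + 0.7²) ≈ 4.0.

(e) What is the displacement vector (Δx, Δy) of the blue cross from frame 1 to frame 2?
(0.3, -2.1)

The blue cross was at (7.4, 9.3) in frame 1 and (7.7, 7.2) in frame 2.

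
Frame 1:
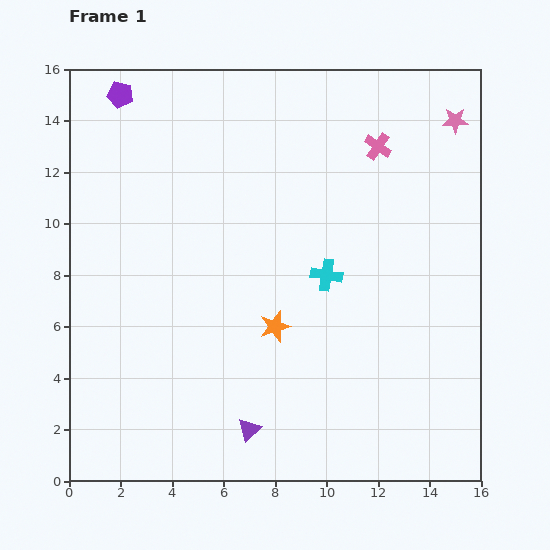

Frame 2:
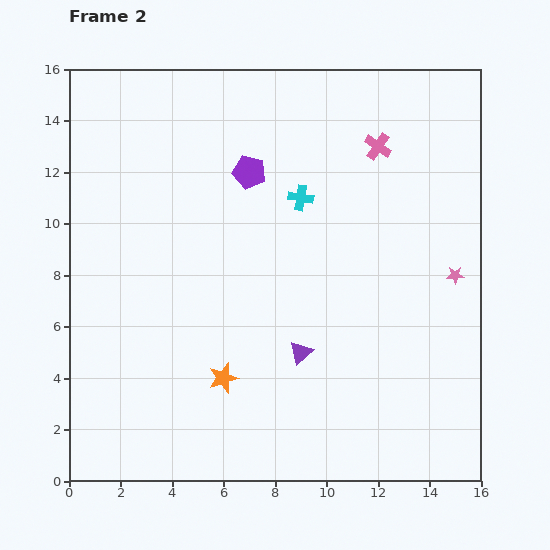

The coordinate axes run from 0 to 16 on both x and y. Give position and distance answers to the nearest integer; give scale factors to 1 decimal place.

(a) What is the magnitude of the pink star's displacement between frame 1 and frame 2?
6

The pink star moved from (15, 14) to (15, 8), a distance of √(0² + 6²) ≈ 6.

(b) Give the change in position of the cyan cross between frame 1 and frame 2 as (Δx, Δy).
(-1, 3)

The cyan cross was at (10, 8) in frame 1 and (9, 11) in frame 2.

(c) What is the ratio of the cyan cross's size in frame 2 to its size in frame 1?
0.8×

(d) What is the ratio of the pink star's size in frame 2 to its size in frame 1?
0.7×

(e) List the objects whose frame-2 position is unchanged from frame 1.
the pink cross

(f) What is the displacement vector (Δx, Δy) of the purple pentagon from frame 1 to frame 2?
(5, -3)

The purple pentagon was at (2, 15) in frame 1 and (7, 12) in frame 2.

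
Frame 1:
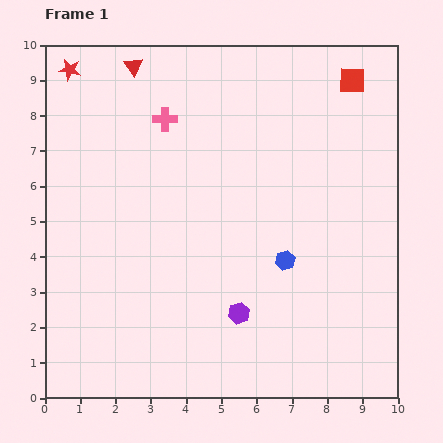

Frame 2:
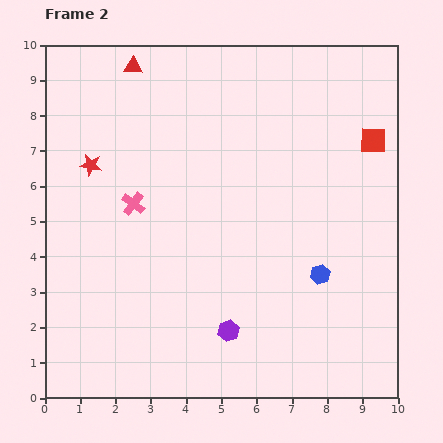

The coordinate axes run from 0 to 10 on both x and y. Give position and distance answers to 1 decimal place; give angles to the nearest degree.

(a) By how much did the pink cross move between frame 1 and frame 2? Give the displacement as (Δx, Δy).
(-0.9, -2.4)

The pink cross was at (3.4, 7.9) in frame 1 and (2.5, 5.5) in frame 2.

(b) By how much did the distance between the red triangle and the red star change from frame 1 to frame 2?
+1.2

Distance in frame 1: 1.8. Distance in frame 2: 3.0.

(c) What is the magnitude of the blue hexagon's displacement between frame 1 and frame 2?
1.1

The blue hexagon moved from (6.8, 3.9) to (7.8, 3.5), a distance of √(1.0² + 0.4²) ≈ 1.1.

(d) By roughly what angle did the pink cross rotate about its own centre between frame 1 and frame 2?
37° clockwise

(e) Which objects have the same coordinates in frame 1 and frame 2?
the red triangle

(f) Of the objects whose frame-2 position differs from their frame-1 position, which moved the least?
the purple hexagon

(moved 0.6)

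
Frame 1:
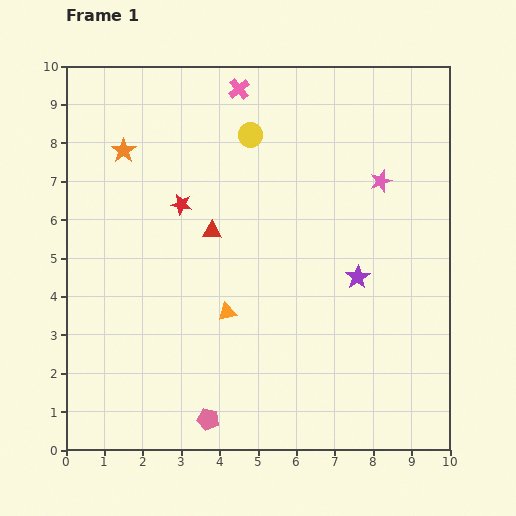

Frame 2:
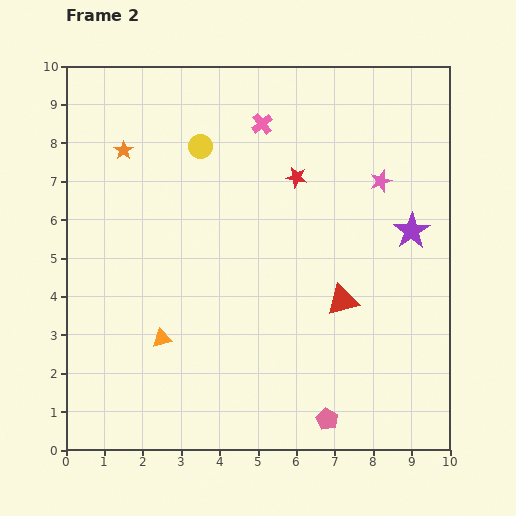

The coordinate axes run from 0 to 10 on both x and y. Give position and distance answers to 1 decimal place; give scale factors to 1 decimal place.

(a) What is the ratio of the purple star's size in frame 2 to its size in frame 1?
1.5×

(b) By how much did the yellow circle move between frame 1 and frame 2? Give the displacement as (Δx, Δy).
(-1.3, -0.3)

The yellow circle was at (4.8, 8.2) in frame 1 and (3.5, 7.9) in frame 2.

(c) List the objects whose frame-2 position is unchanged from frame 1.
the pink star, the orange star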